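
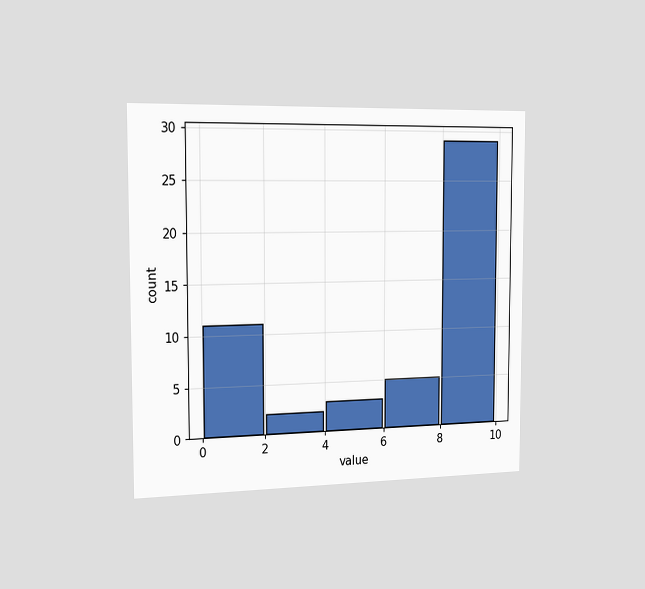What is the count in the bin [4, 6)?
3

The chart is viewed slightly from the left. The [4, 6) bin has height 3.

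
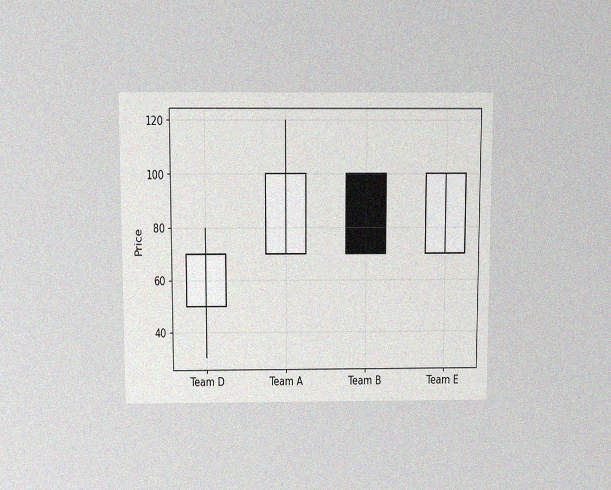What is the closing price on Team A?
The chart is viewed slightly from above, with some photo noise. The Team A candle closes at 100.

100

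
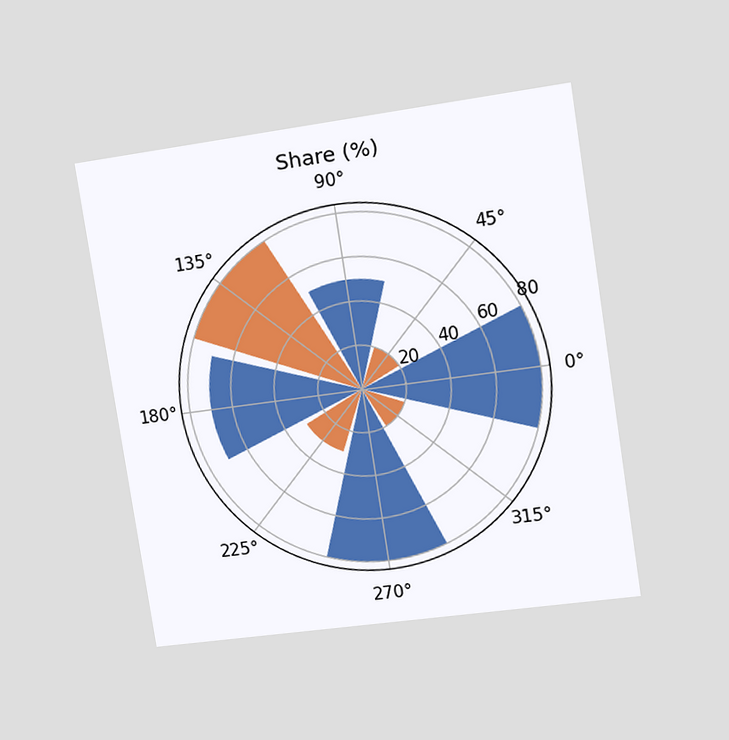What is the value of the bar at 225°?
30%

The chart is tilted about 9° counter-clockwise and viewed at a slight angle. The bar at 225° reaches 30% on the radial axis.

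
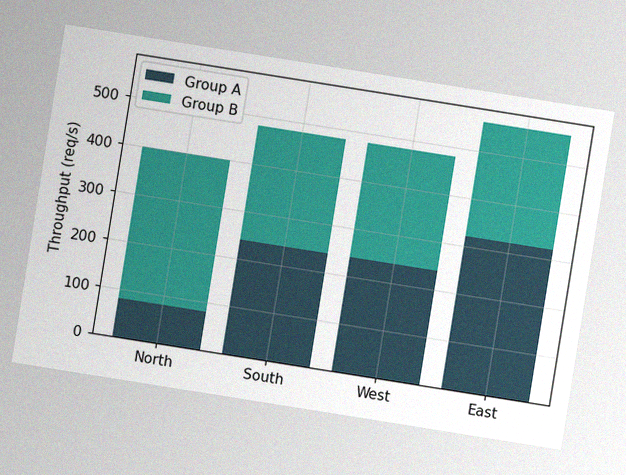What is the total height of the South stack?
The chart is tilted about 9° clockwise, with some photo noise. The South stack's top reaches 480req/s on the y-axis.

480req/s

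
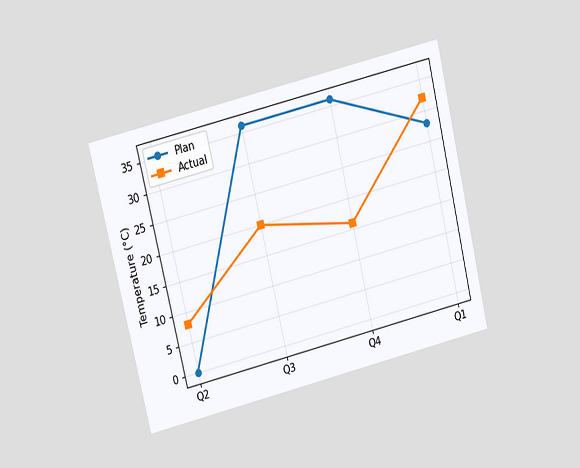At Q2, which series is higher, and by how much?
Actual, by 8°C

The chart is tilted about 13° counter-clockwise and viewed at a slight angle. At Q2, Actual sits above the other line by 8°C.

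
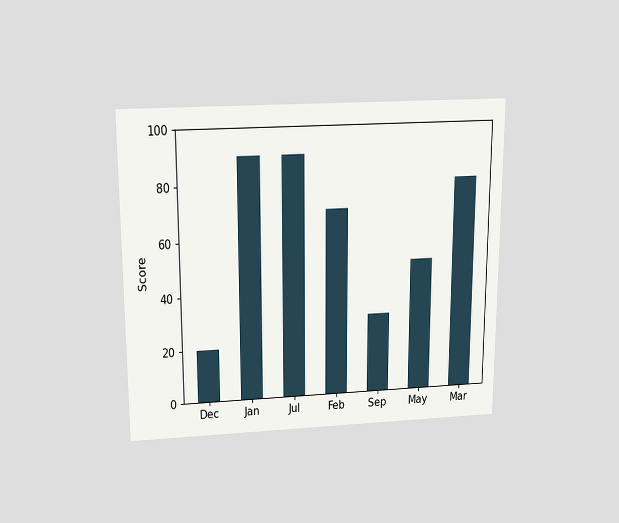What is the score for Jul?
The chart is viewed slightly from above. Reading along the chart's y-axis, the Jul bar reaches 90.

90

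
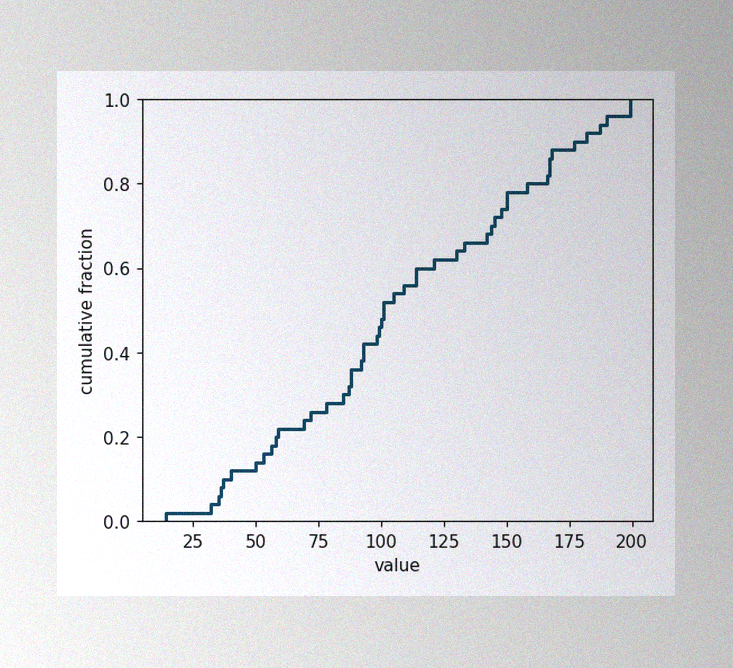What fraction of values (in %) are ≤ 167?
The image has some photo noise and uneven lighting. At x=167 the ECDF step is at 86%.

86%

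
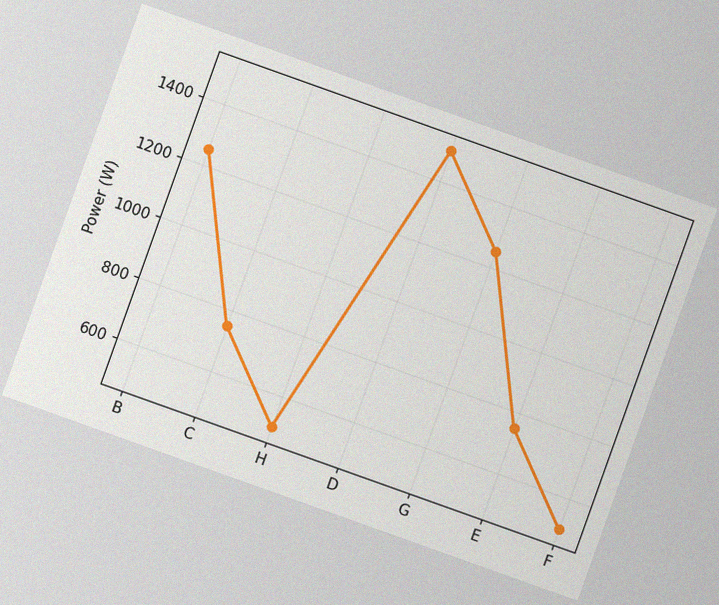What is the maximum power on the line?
The chart is tilted about 20° clockwise, with some photo noise. The highest point is at D, and reading across to the y-axis gives 1500W.

1500W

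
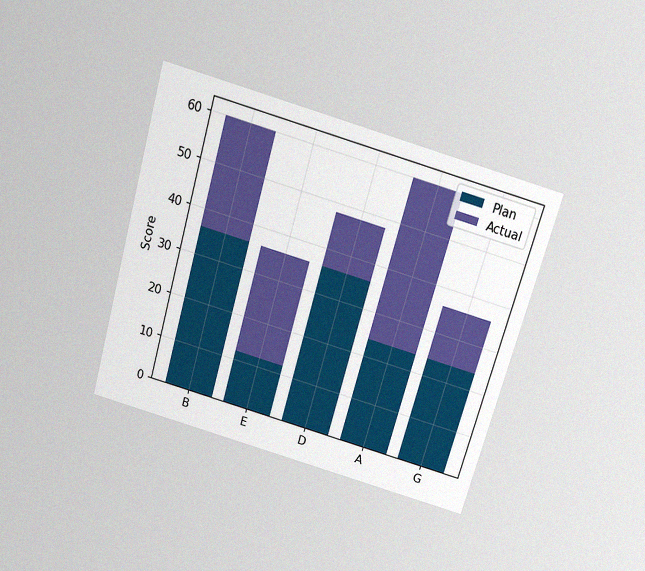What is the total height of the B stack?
The chart is tilted about 16° clockwise and viewed slightly from above, with some photo noise. The B stack's top reaches 60 on the y-axis.

60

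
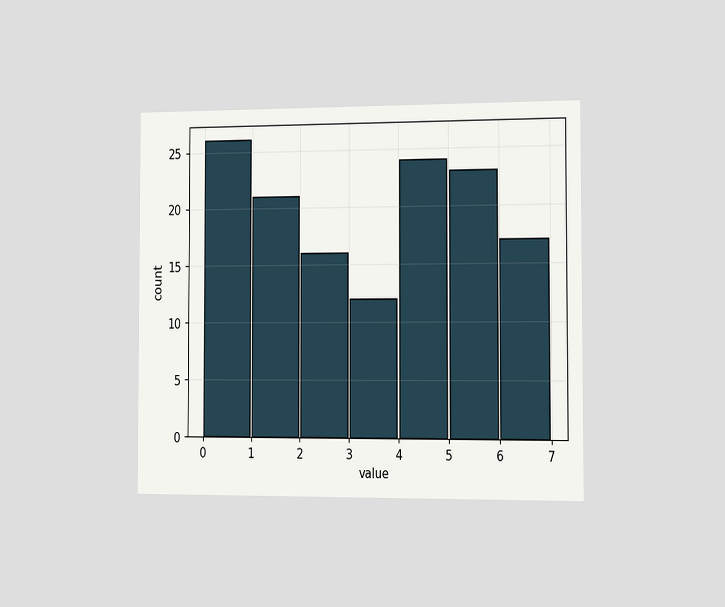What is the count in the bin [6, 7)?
The chart is viewed slightly from the right. The [6, 7) bin has height 17.

17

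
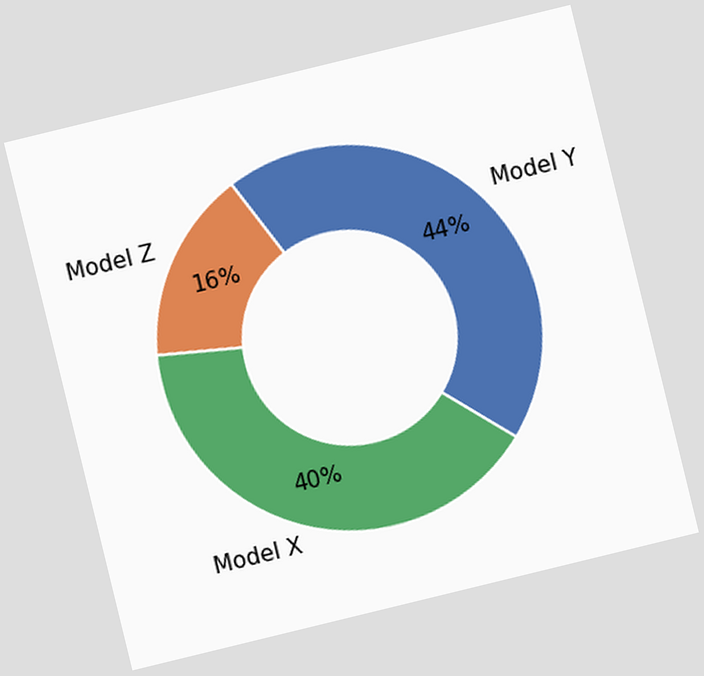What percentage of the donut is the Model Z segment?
16%

The chart is tilted about 14° counter-clockwise. The Model Z segment takes up 16% of the ring.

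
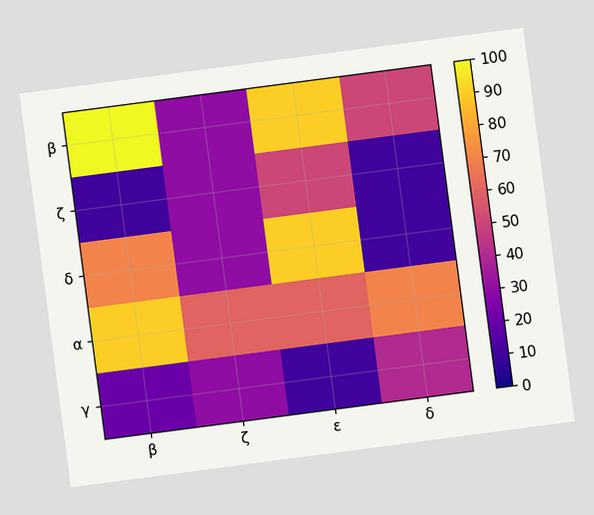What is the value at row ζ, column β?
10

The chart is tilted about 7° counter-clockwise. Matching cell (ζ, β) against the colorbar gives 10.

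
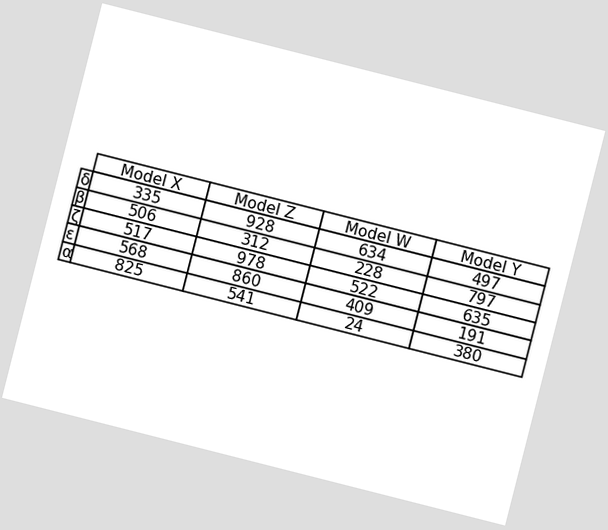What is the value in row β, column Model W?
The chart is tilted about 14° clockwise. The (β, Model W) cell reads 228.

228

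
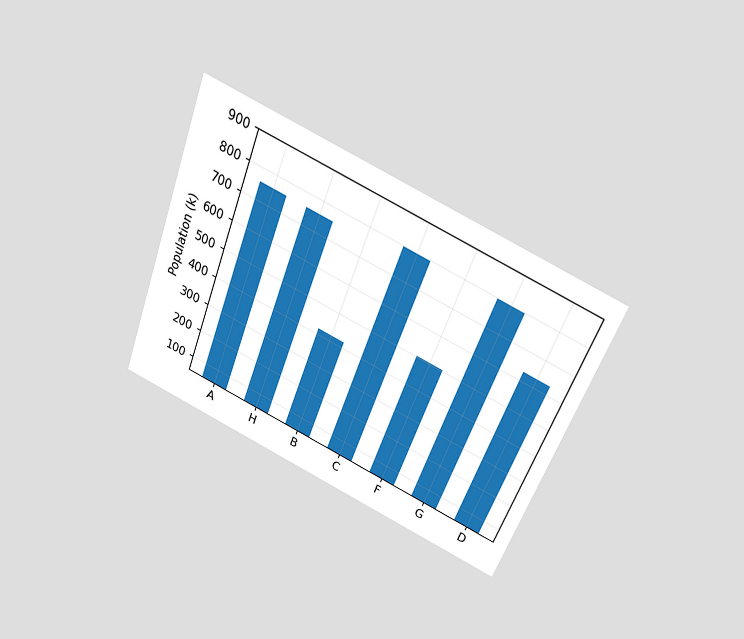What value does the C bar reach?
The chart is tilted about 21° clockwise and viewed slightly from above. Reading along the chart's y-axis, the C bar reaches 798k.

798k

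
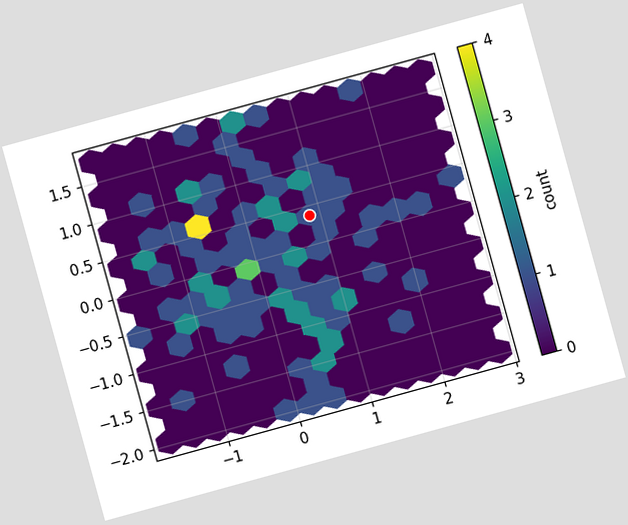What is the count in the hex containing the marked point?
The chart is tilted about 15° counter-clockwise. The marked hex reads 1 on the colorbar.

1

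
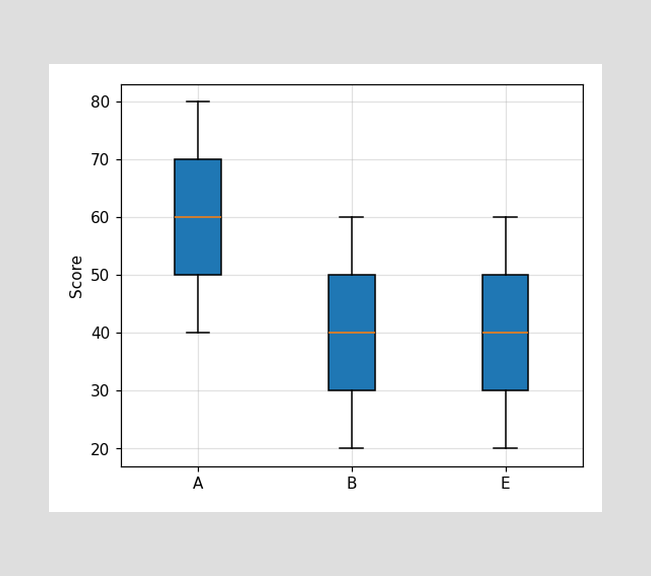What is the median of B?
The median line in the B box sits at 40.

40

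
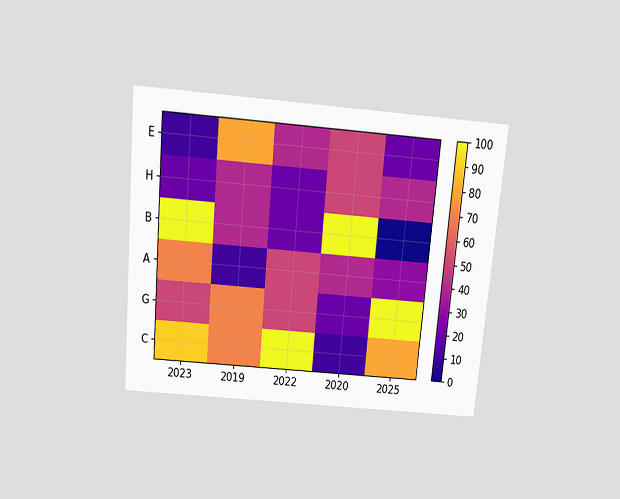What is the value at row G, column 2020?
20

The chart is tilted about 5° clockwise and viewed slightly from above. Matching cell (G, 2020) against the colorbar gives 20.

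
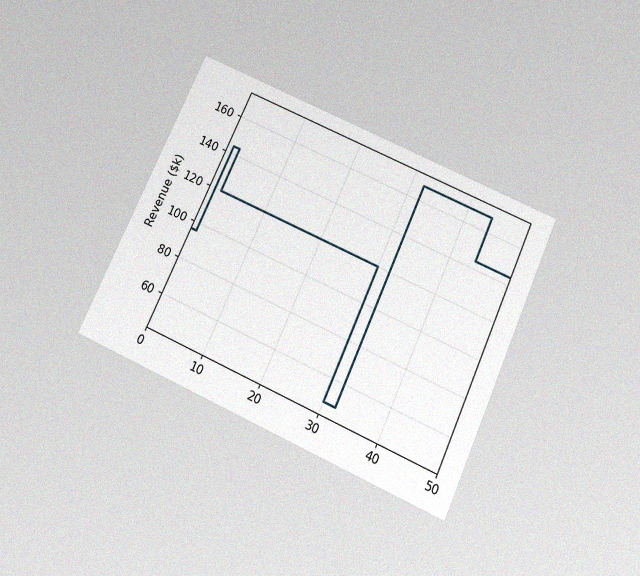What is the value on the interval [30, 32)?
The chart is tilted about 24° clockwise and viewed slightly from below, with some photo noise. On [30, 32) the step sits at $48k.

$48k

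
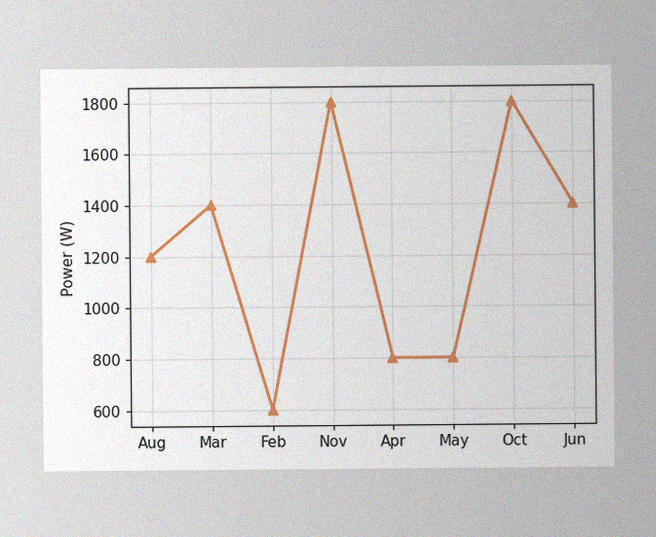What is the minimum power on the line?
The image has some photo noise and uneven lighting. The lowest point is at Feb, and reading across to the y-axis gives 600W.

600W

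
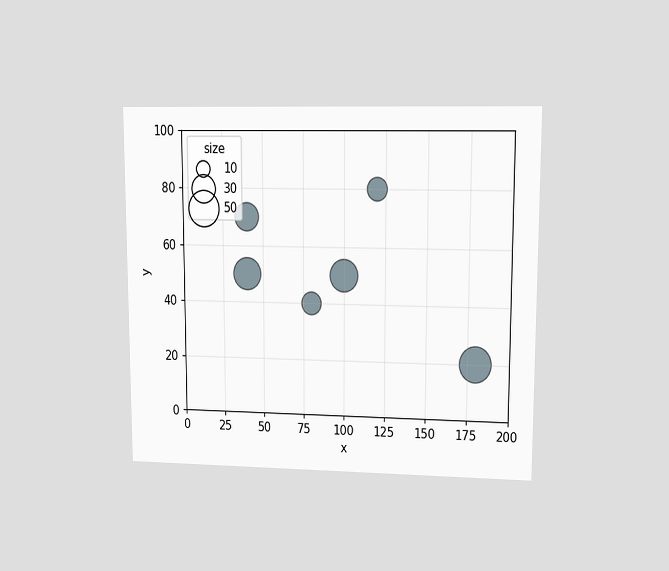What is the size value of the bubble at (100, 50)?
40

The chart is viewed at a slight angle. Matching the bubble at (100, 50) against the size legend gives 40.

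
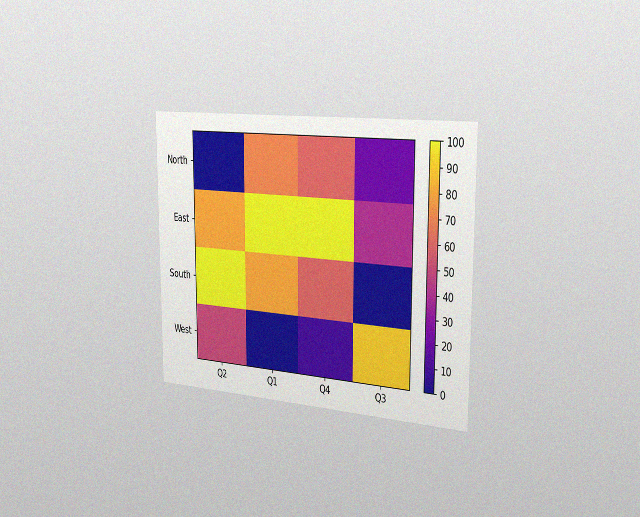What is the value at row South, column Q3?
0

The chart is viewed slightly from the right, with some photo noise. Matching cell (South, Q3) against the colorbar gives 0.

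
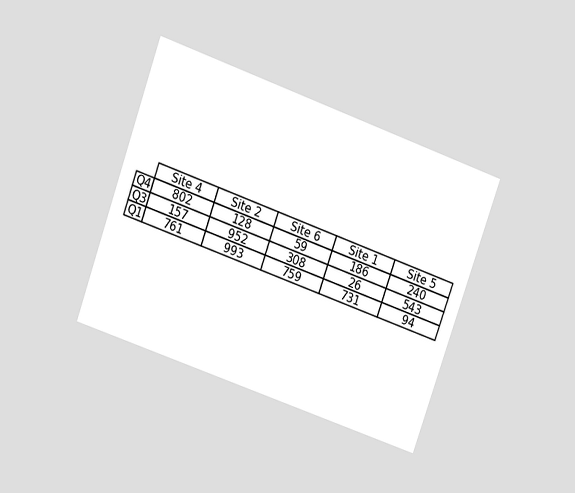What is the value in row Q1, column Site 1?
731

The chart is tilted about 20° clockwise and viewed at a slight angle. The (Q1, Site 1) cell reads 731.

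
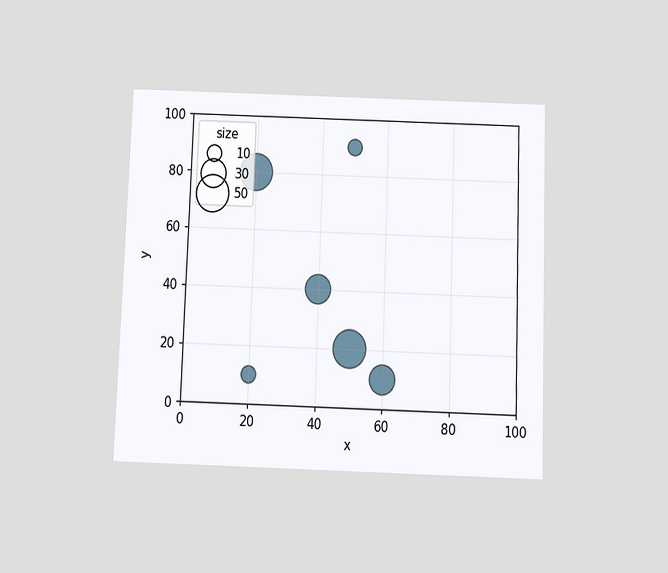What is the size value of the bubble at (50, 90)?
10

The chart is tilted about 2° clockwise and viewed slightly from below. Matching the bubble at (50, 90) against the size legend gives 10.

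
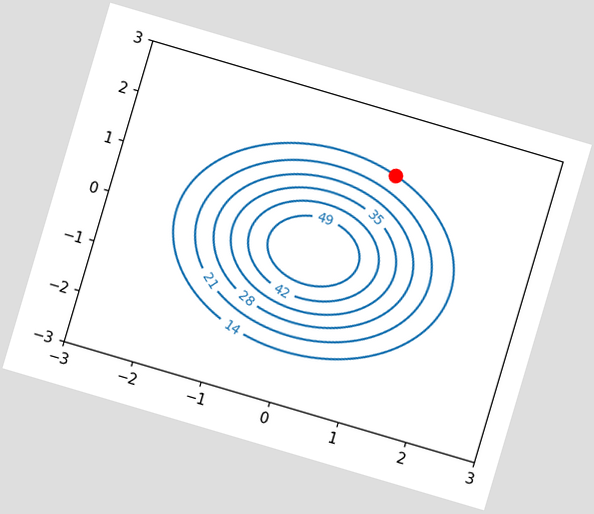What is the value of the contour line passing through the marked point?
14

The chart is tilted about 16° clockwise. The marked point sits on the contour labelled 14.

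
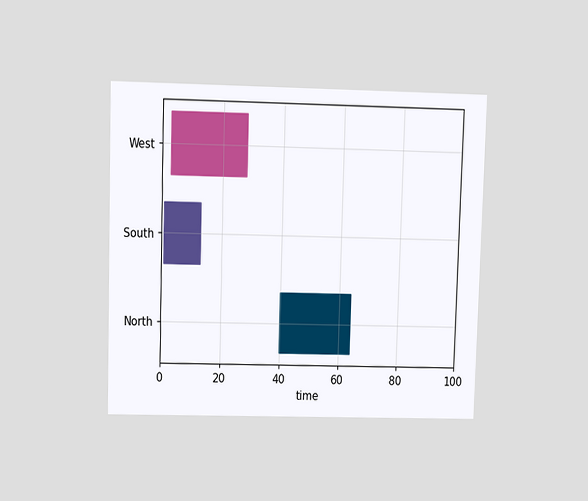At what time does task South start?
The chart is viewed at a slight angle. The South bar begins at t=1.

1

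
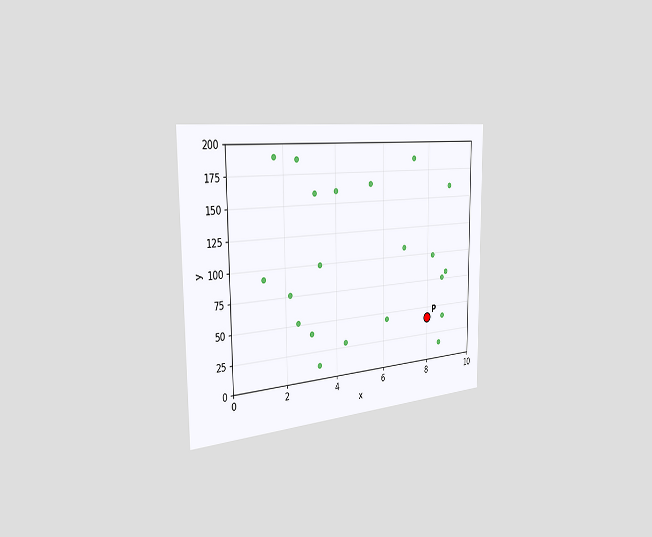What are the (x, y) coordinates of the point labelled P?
The chart is viewed slightly from the left. Following the gridlines from P to each axis, P sits at (8, 40).

(8, 40)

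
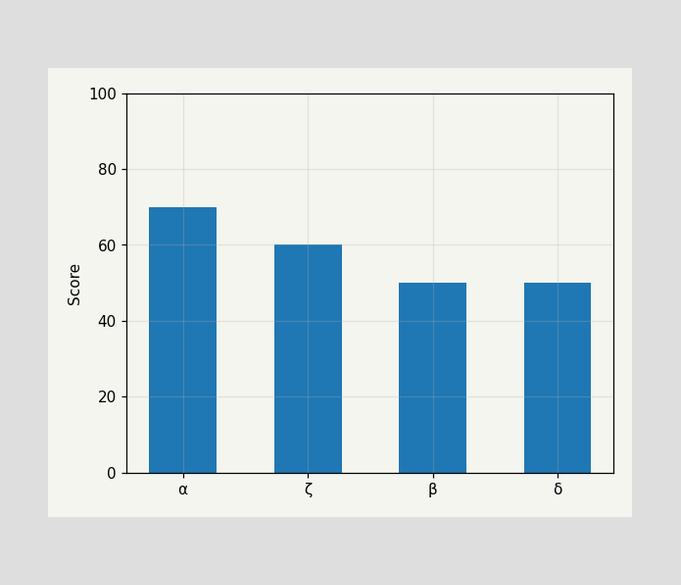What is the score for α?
70

Reading along the chart's y-axis, the α bar reaches 70.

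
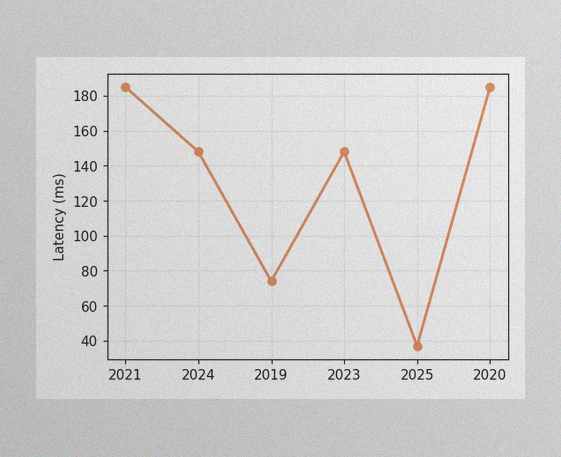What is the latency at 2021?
185ms

The image has some photo noise and uneven lighting. At 2021, the line is at 185ms.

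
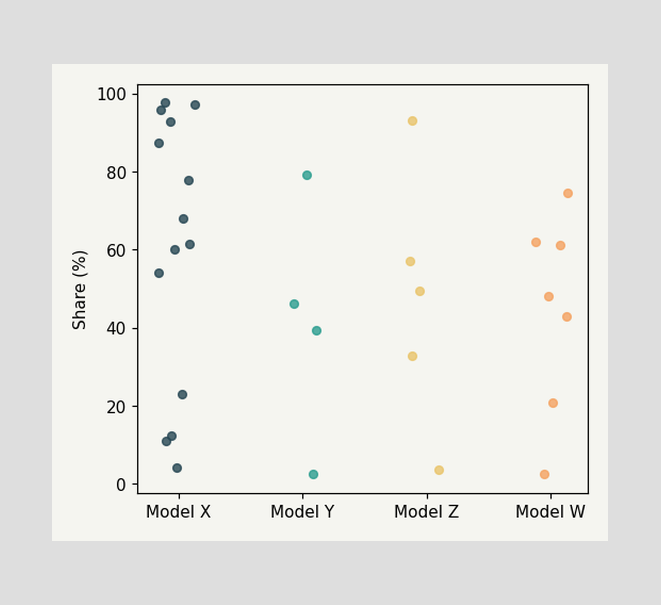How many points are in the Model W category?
7

Counting the markers in the Model W column gives 7.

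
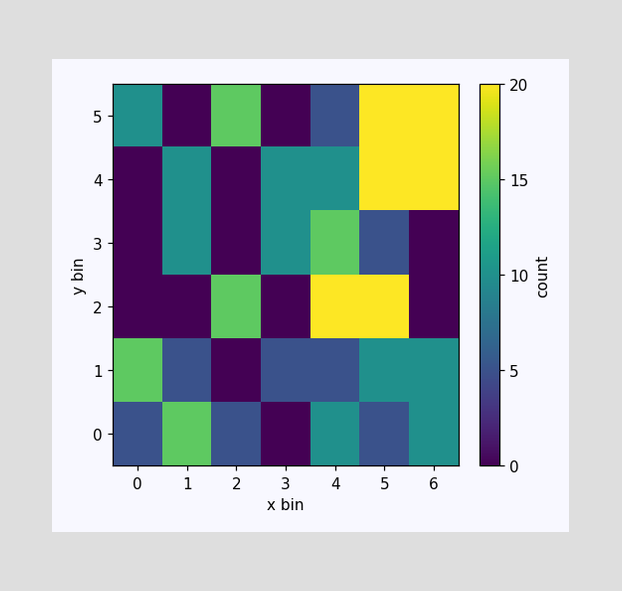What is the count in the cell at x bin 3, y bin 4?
Matching the cell (3, 4) against the colorbar gives 10.

10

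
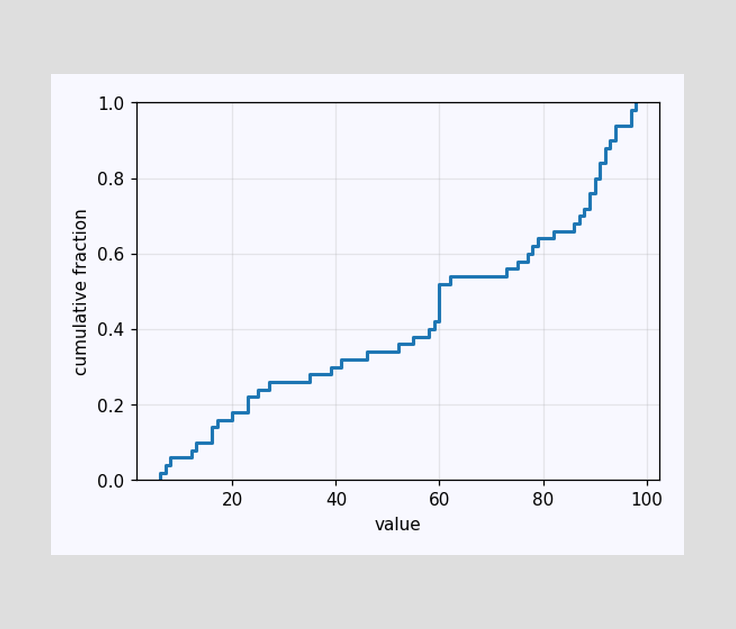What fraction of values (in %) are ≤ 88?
72%

At x=88 the ECDF step is at 72%.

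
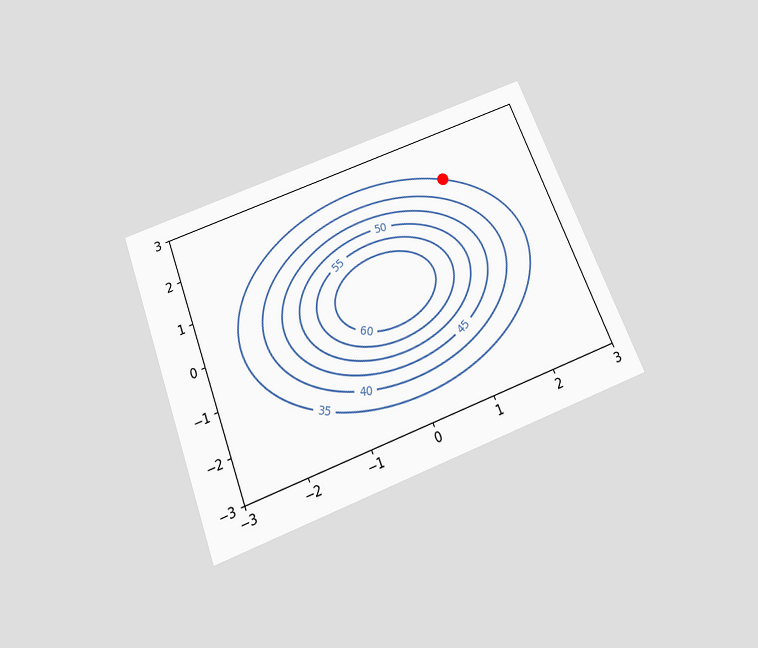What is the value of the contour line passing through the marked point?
The chart is tilted about 21° counter-clockwise and viewed slightly from below. The marked point sits on the contour labelled 35.

35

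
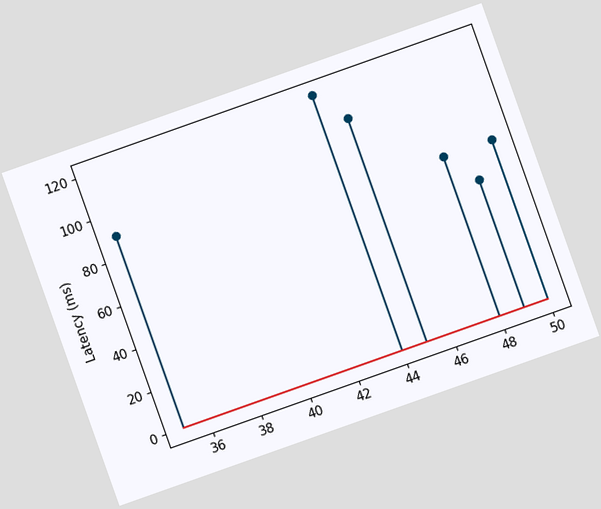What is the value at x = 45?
105ms

The chart is tilted about 20° counter-clockwise. The stem at x=45 reaches 105ms.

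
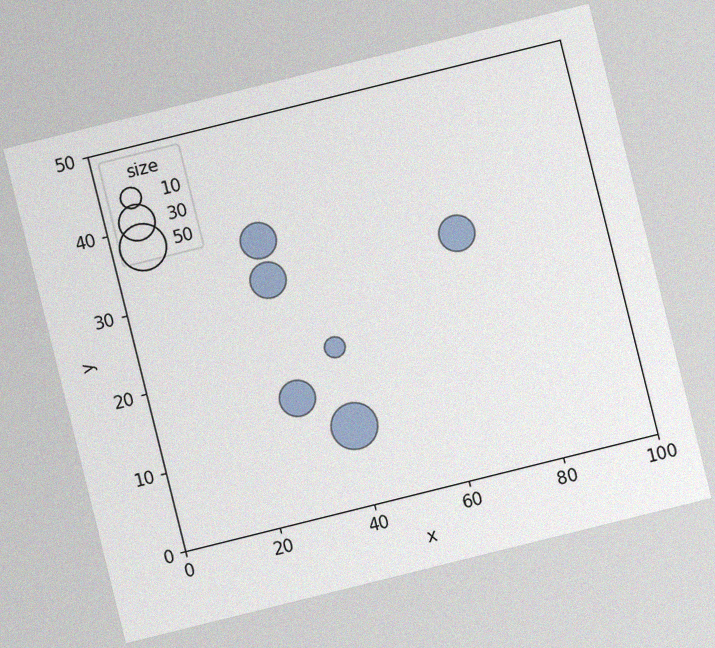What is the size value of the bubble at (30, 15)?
The chart is tilted about 14° counter-clockwise, with some photo noise. Matching the bubble at (30, 15) against the size legend gives 30.

30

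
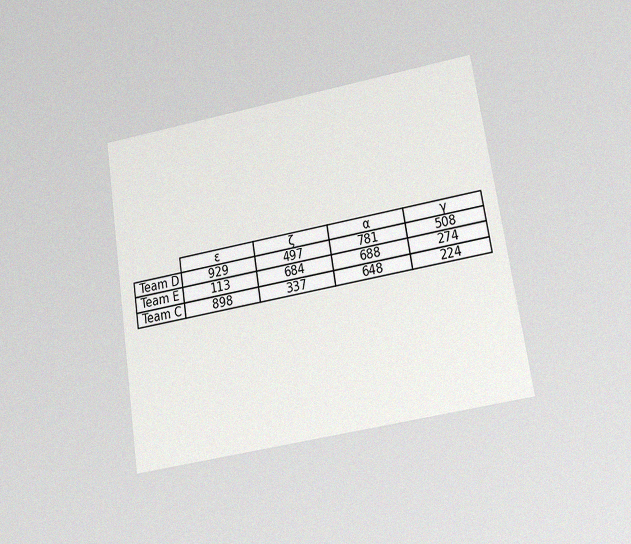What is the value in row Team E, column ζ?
684

The chart is tilted about 9° counter-clockwise and viewed at a slight angle, with some photo noise. The (Team E, ζ) cell reads 684.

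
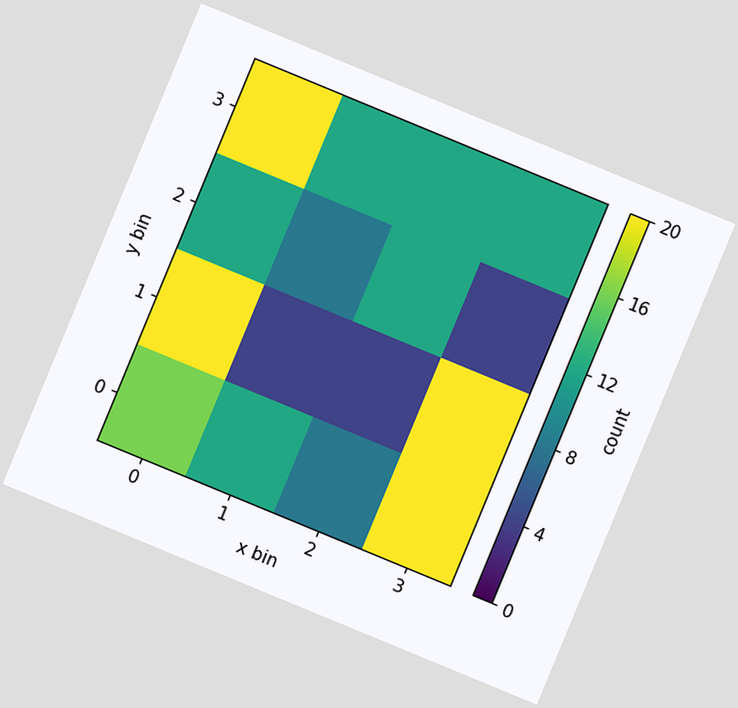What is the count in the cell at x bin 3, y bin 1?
The chart is tilted about 22° clockwise. Matching the cell (3, 1) against the colorbar gives 20.

20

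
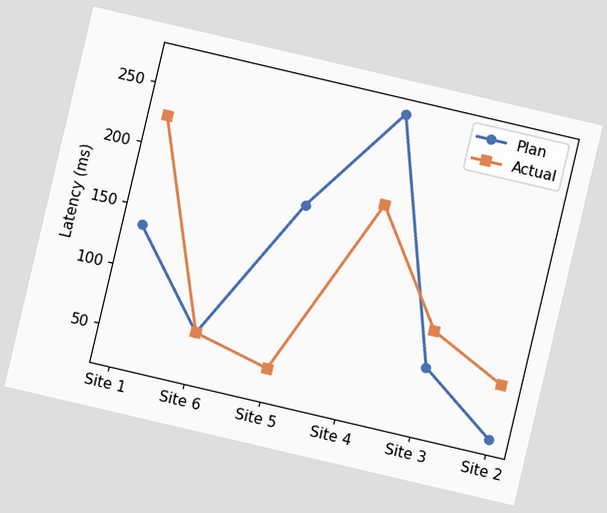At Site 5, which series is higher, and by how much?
The chart is tilted about 13° clockwise. At Site 5, Plan sits above the other line by 135ms.

Plan, by 135ms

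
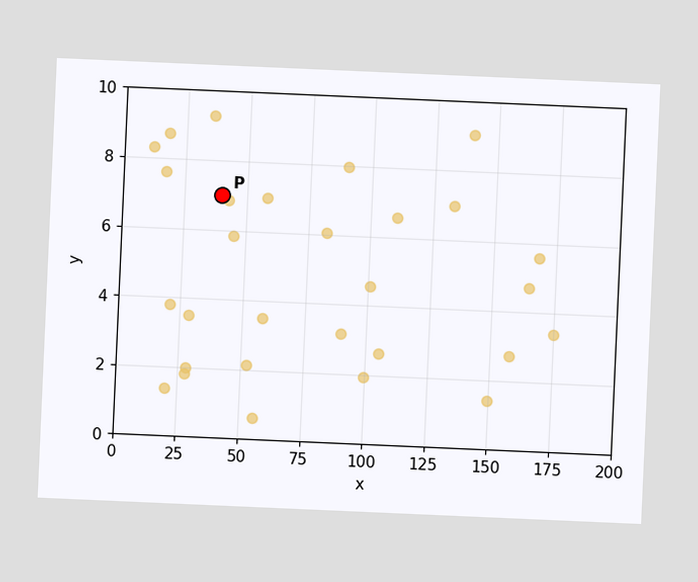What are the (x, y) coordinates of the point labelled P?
(40, 7)

The chart is tilted about 3° clockwise. Following the gridlines from P to each axis, P sits at (40, 7).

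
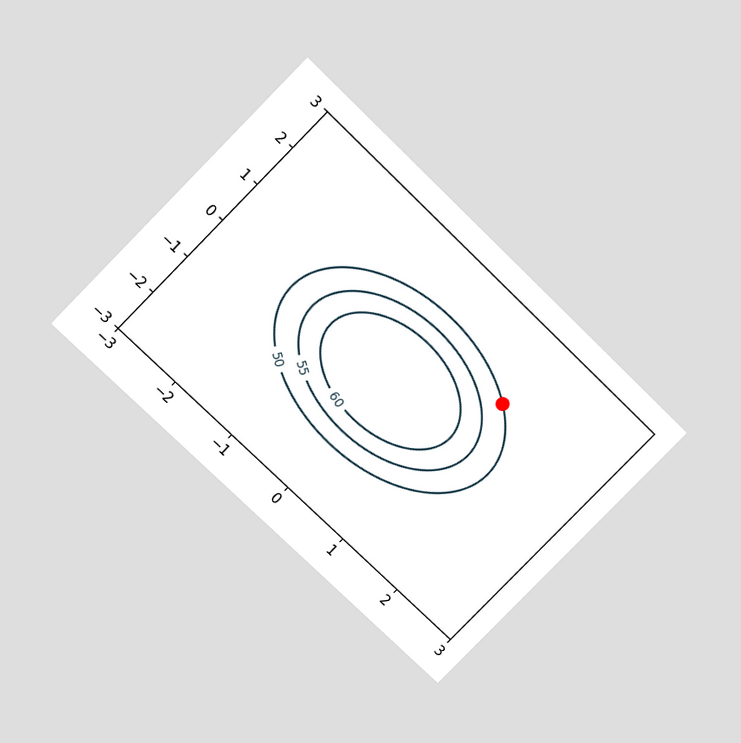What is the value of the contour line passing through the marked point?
The chart is tilted about 44° clockwise and viewed slightly from above. The marked point sits on the contour labelled 50.

50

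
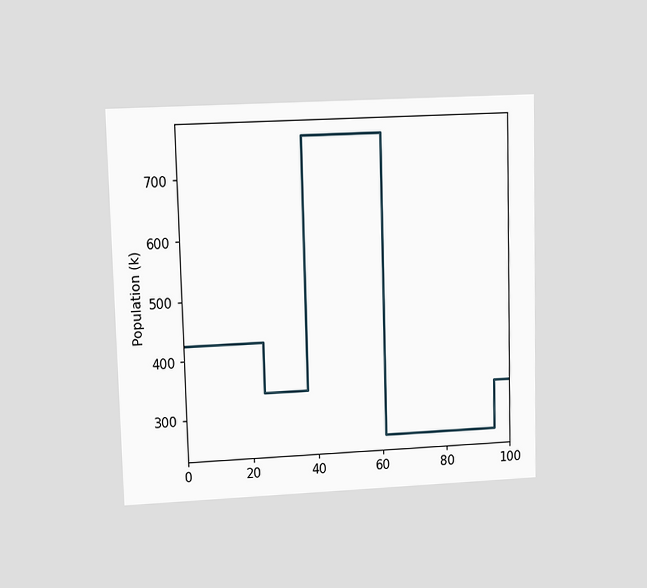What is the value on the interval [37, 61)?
765k

The chart is viewed at a slight angle. On [37, 61) the step sits at 765k.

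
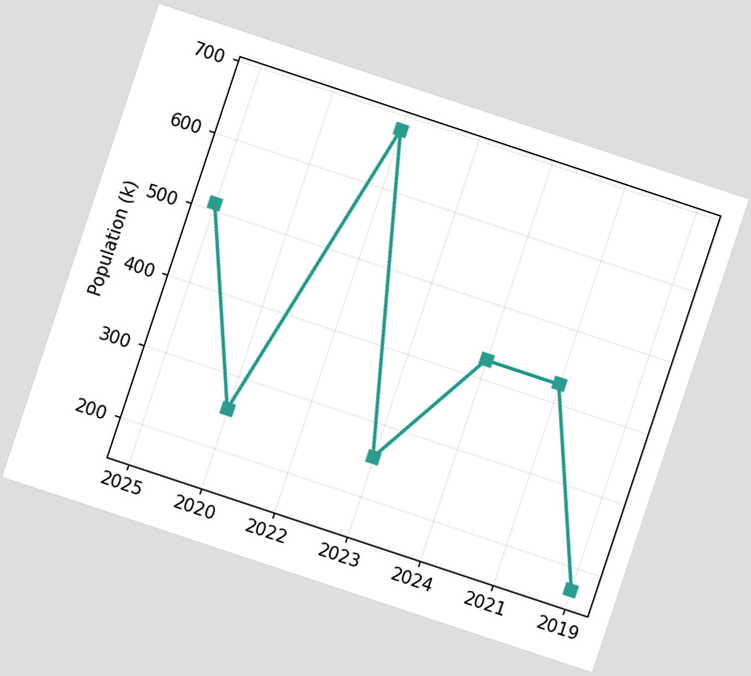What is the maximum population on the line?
680k

The chart is tilted about 18° clockwise. The highest point is at 2022, and reading across to the y-axis gives 680k.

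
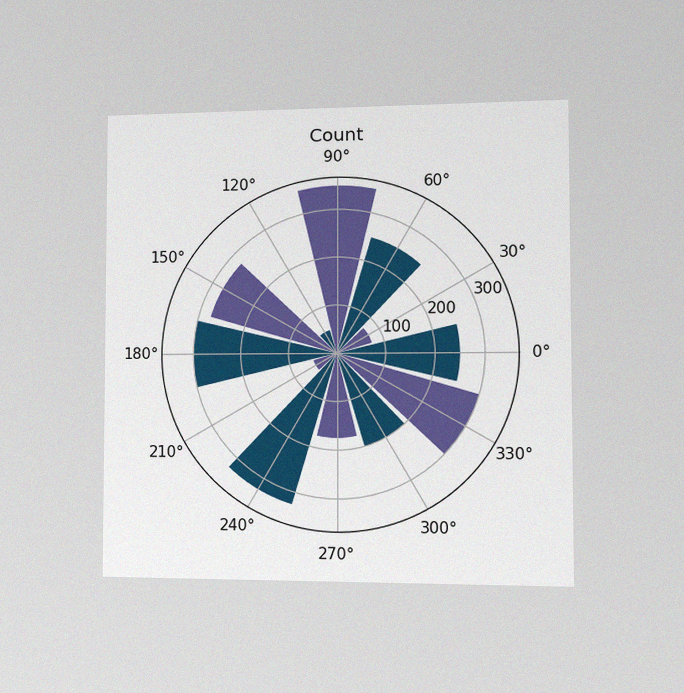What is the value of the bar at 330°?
The chart is viewed slightly from the right, with some photo noise. The bar at 330° reaches 300 on the radial axis.

300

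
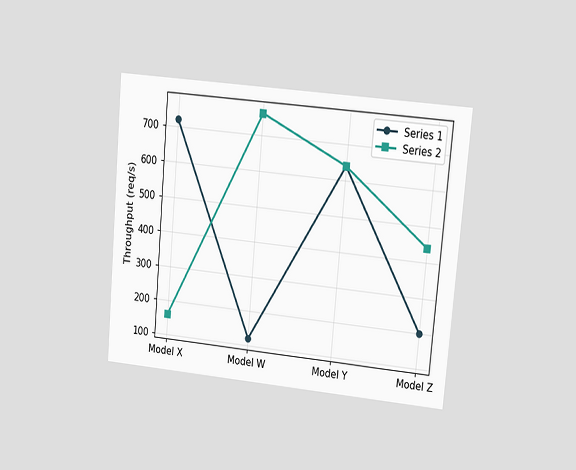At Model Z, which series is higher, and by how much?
The chart is tilted about 5° clockwise and viewed at a slight angle. At Model Z, Series 2 sits above the other line by 240req/s.

Series 2, by 240req/s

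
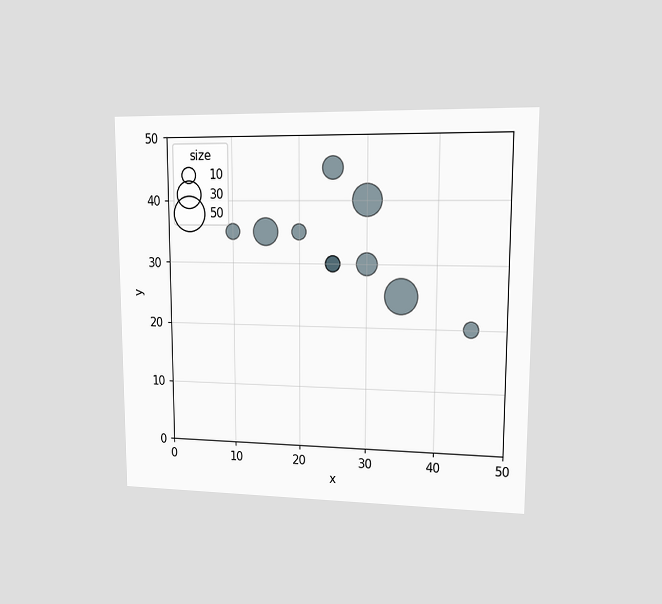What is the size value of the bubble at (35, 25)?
50

The chart is viewed at a slight angle. Matching the bubble at (35, 25) against the size legend gives 50.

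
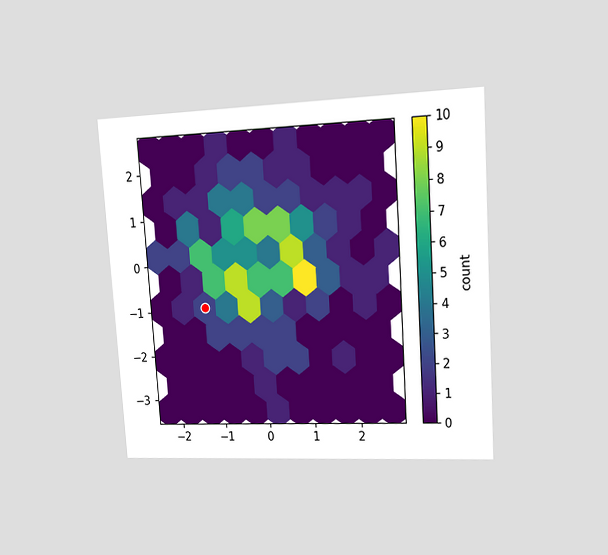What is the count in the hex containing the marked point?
2

The chart is tilted about 4° counter-clockwise and viewed at a slight angle. The marked hex reads 2 on the colorbar.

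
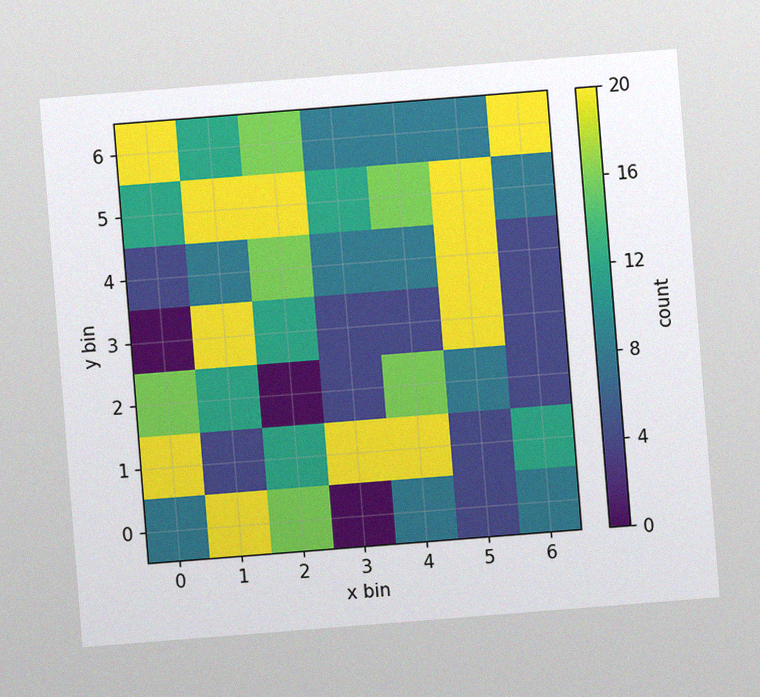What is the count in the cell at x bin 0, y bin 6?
20

The chart is tilted about 4° counter-clockwise, with some photo noise. Matching the cell (0, 6) against the colorbar gives 20.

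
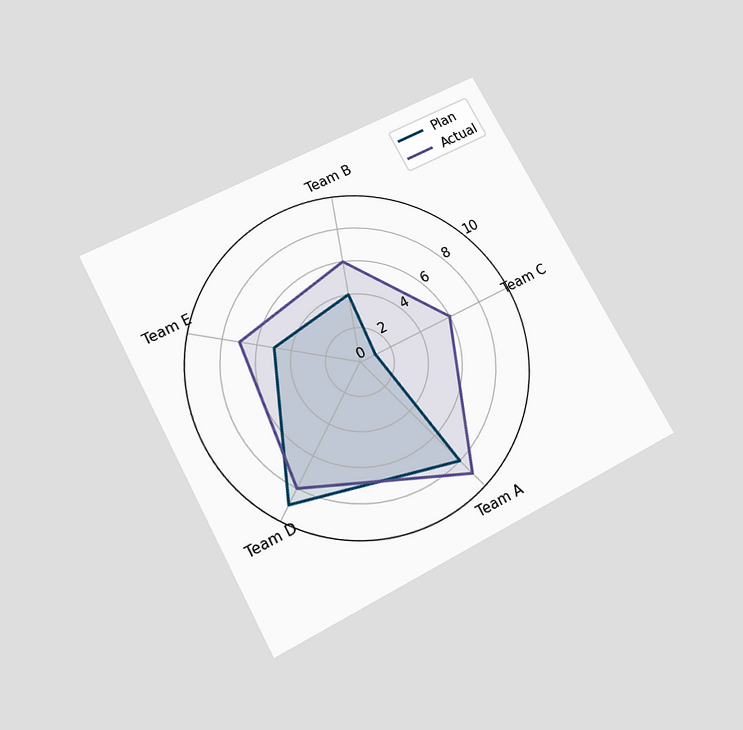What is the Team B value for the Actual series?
The chart is tilted about 28° counter-clockwise and viewed slightly from below. On the Team B axis, Actual reaches 6.

6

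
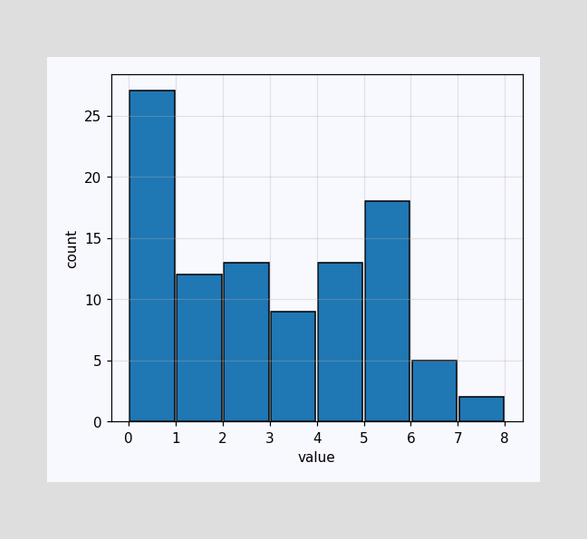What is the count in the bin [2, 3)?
The [2, 3) bin has height 13.

13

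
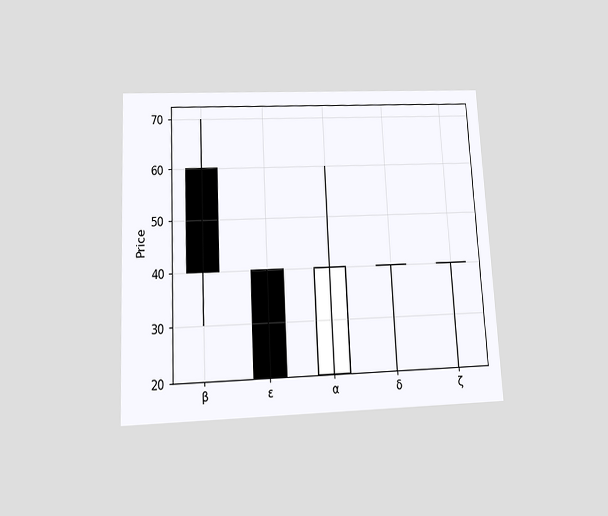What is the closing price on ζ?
The chart is tilted about 3° counter-clockwise and viewed slightly from below. The ζ candle closes at 40.

40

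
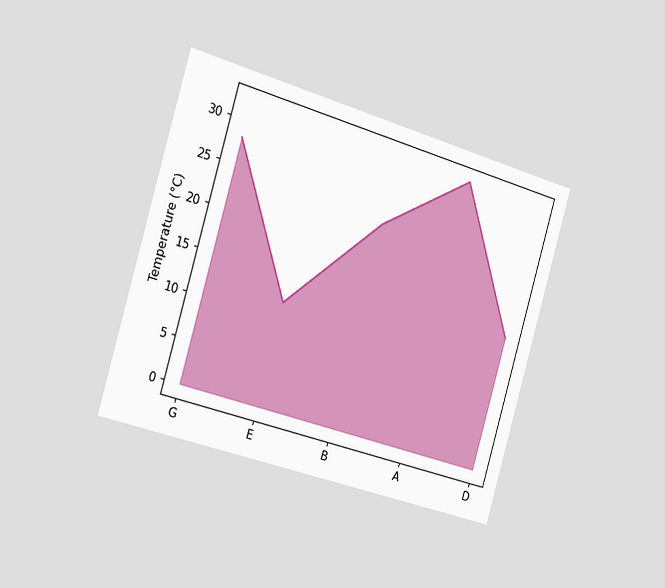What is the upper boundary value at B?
24°C

The chart is tilted about 16° clockwise and viewed slightly from the left. At B the upper boundary is at 24°C.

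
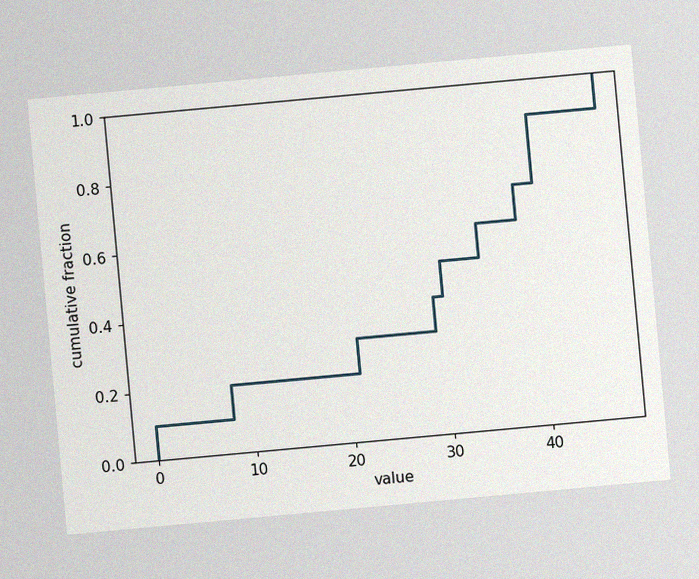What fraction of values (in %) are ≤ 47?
100%

The chart is tilted about 5° counter-clockwise, with some photo noise. At x=47 the ECDF step is at 100%.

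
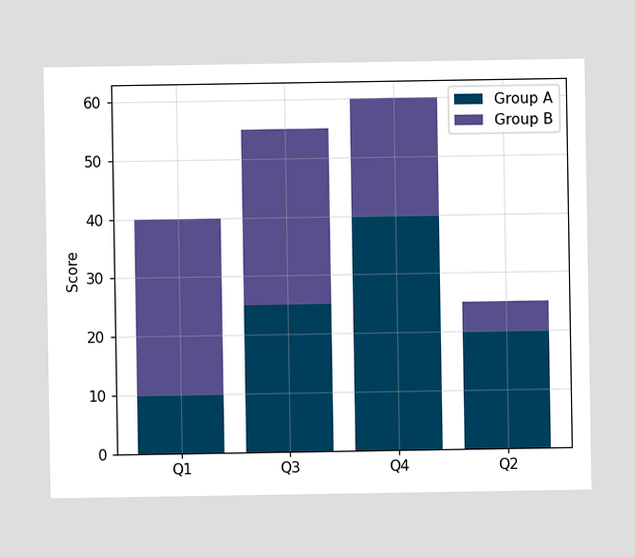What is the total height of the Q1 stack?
The Q1 stack's top reaches 40 on the y-axis.

40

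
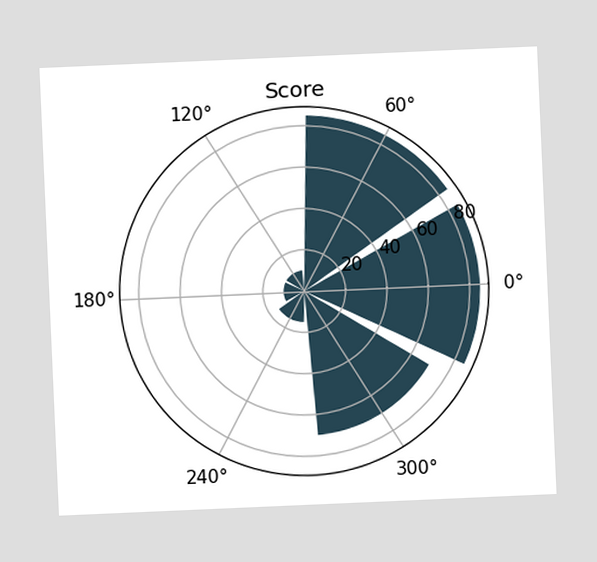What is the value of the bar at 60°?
The chart is tilted about 3° counter-clockwise. The bar at 60° reaches 85 on the radial axis.

85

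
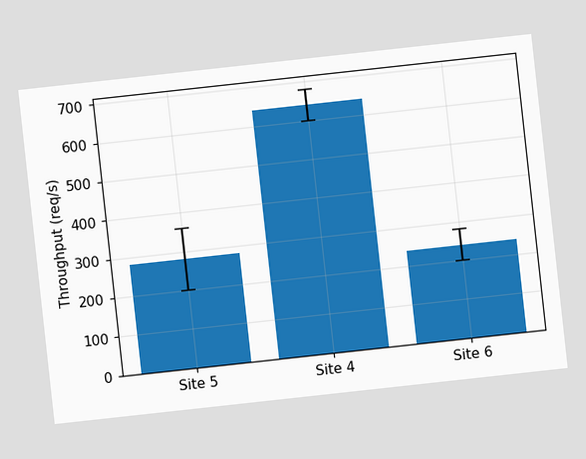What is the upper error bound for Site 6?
280req/s

The chart is tilted about 6° counter-clockwise. The Site 6 bar's upper whisker reaches 280req/s.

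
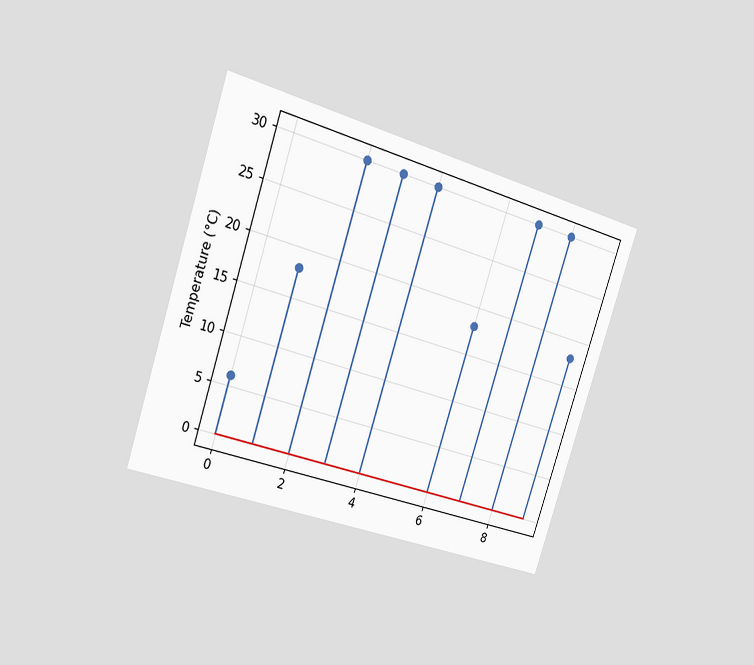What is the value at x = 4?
The chart is tilted about 18° clockwise and viewed slightly from the left. The stem at x=4 reaches 30°C.

30°C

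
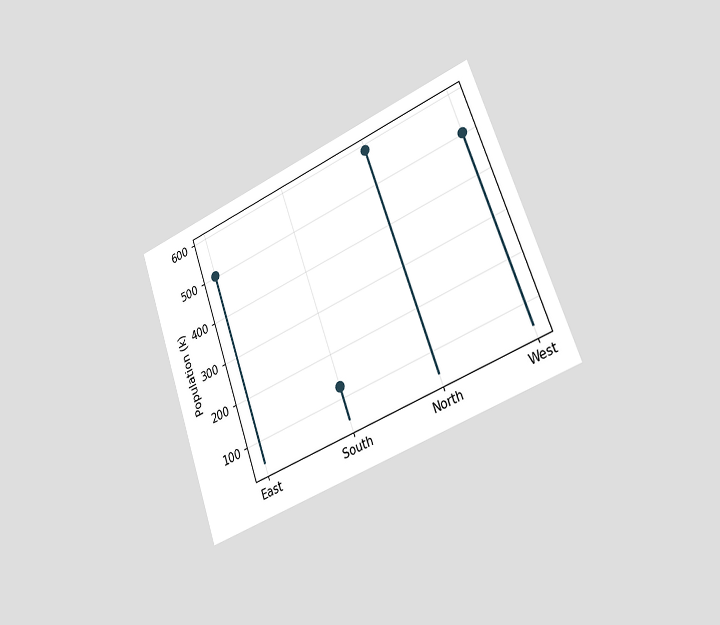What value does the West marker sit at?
504k

The chart is tilted about 20° counter-clockwise and viewed slightly from the right. The West marker sits at 504k.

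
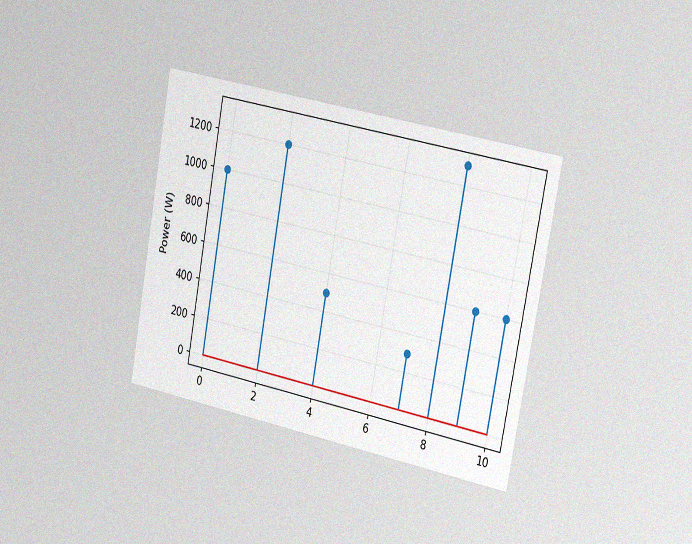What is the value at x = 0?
The chart is tilted about 11° clockwise and viewed slightly from the right, with some photo noise. The stem at x=0 reaches 1000W.

1000W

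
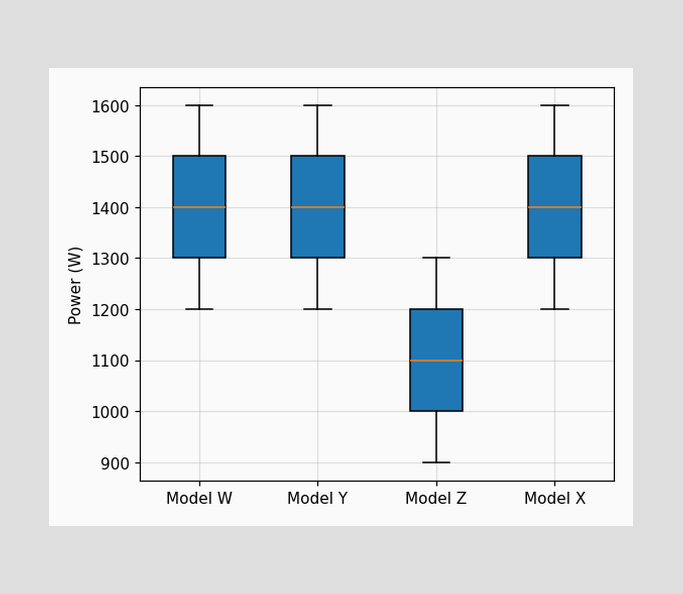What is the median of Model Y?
1400W

The median line in the Model Y box sits at 1400W.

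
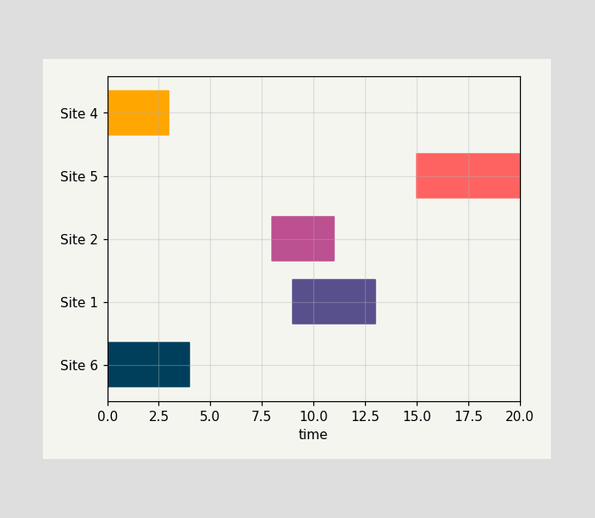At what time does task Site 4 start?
0

The Site 4 bar begins at t=0.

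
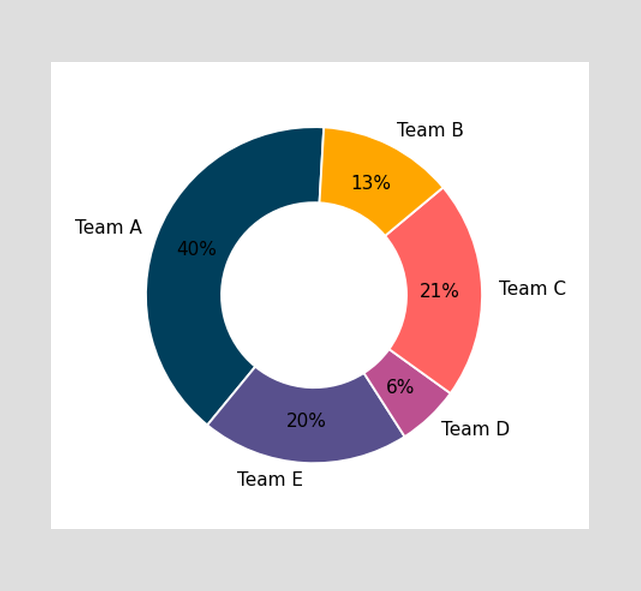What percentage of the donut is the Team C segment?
The Team C segment takes up 21% of the ring.

21%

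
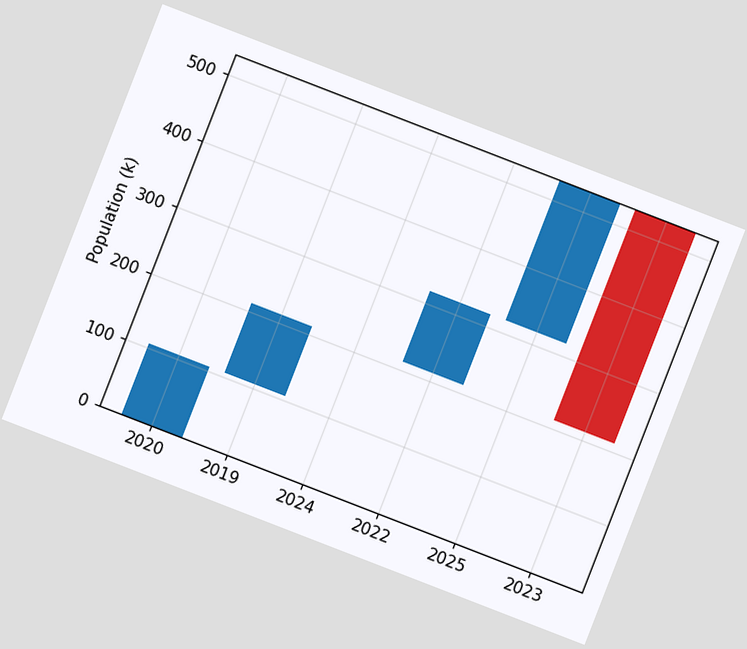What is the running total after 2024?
212k

The chart is tilted about 21° clockwise. After 2024 the running total reaches 212k.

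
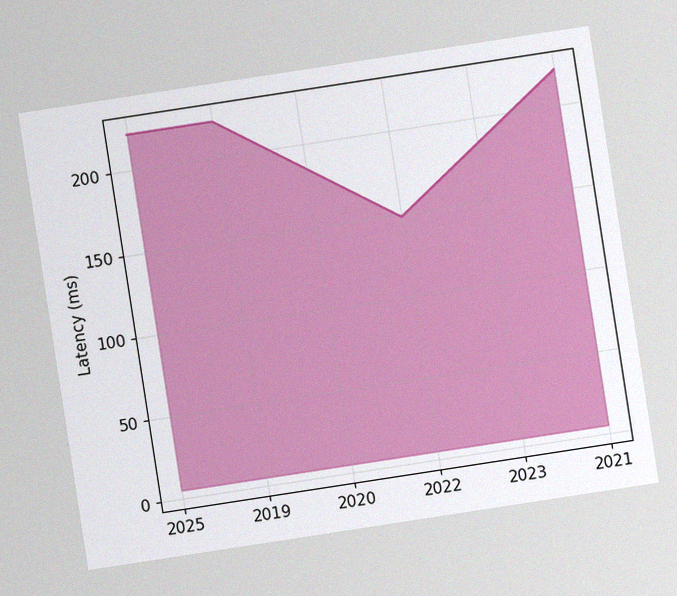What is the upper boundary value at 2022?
The chart is tilted about 9° counter-clockwise, with some photo noise. At 2022 the upper boundary is at 148ms.

148ms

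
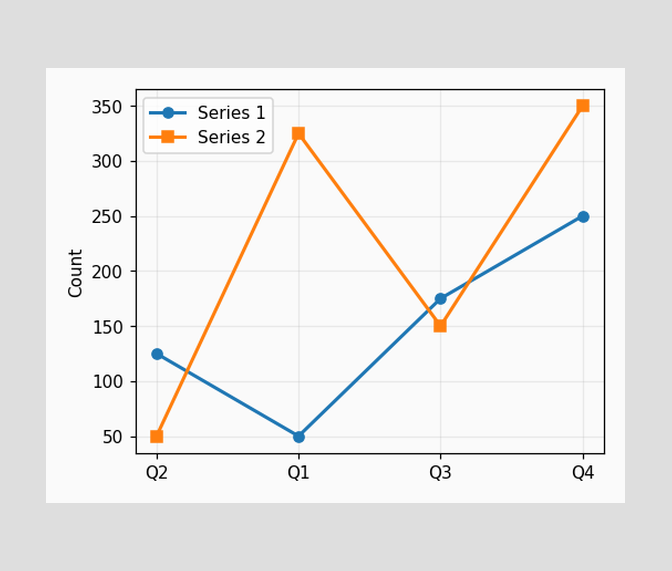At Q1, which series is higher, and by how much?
Series 2, by 275

At Q1, Series 2 sits above the other line by 275.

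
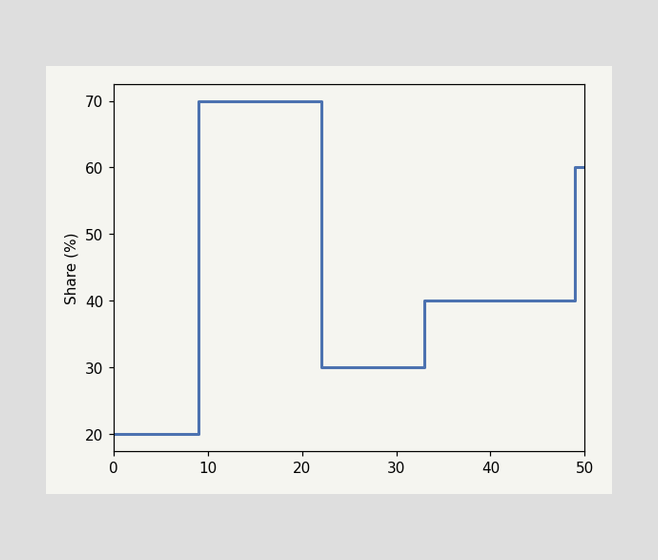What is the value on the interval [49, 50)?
60%

On [49, 50) the step sits at 60%.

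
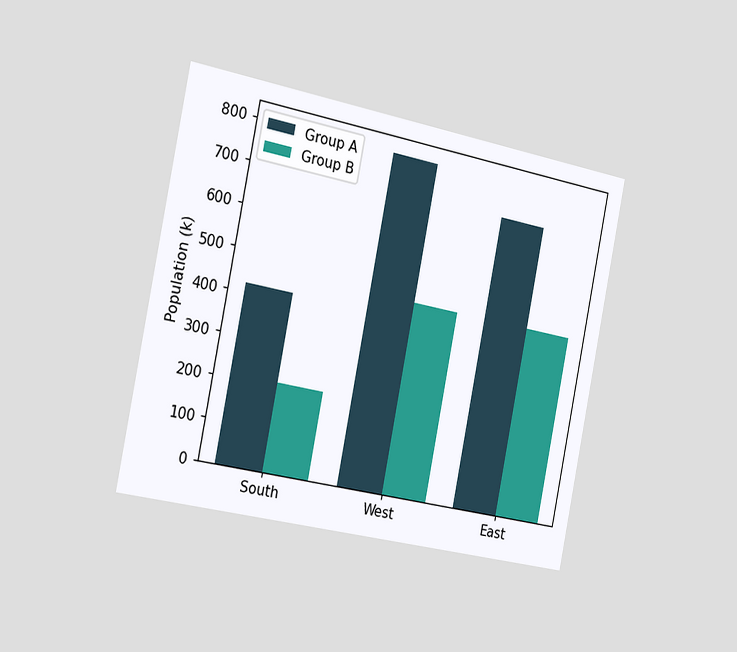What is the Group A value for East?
The chart is tilted about 11° clockwise and viewed slightly from the left. The Group A bar at East reaches 714k on the y-axis.

714k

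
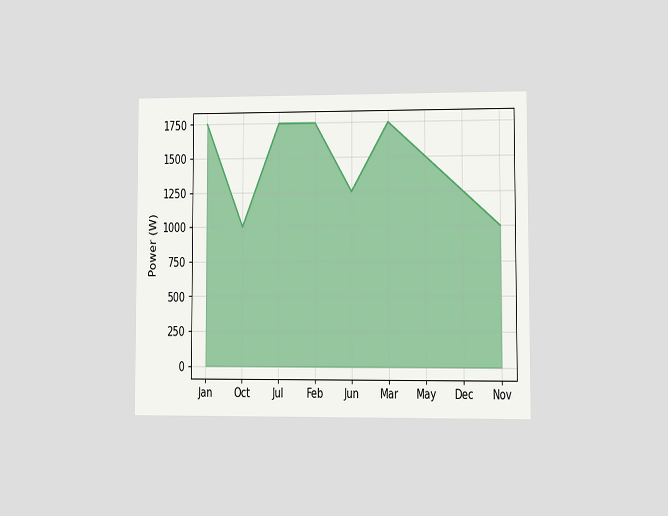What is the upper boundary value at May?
1500W

The chart is viewed at a slight angle. At May the upper boundary is at 1500W.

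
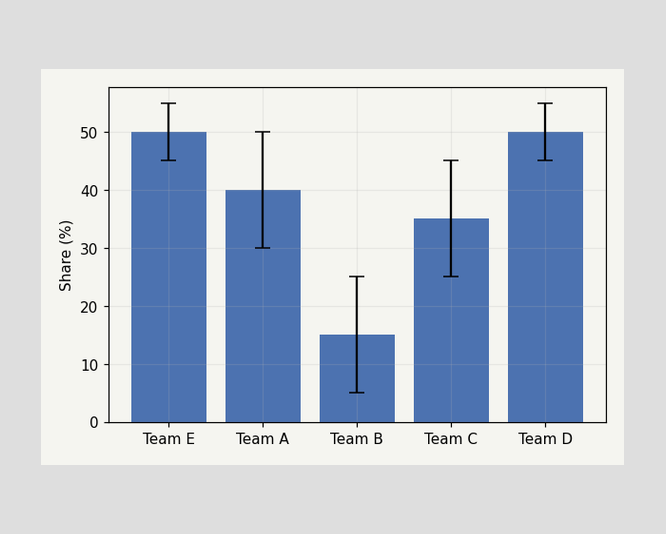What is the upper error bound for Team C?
The Team C bar's upper whisker reaches 45%.

45%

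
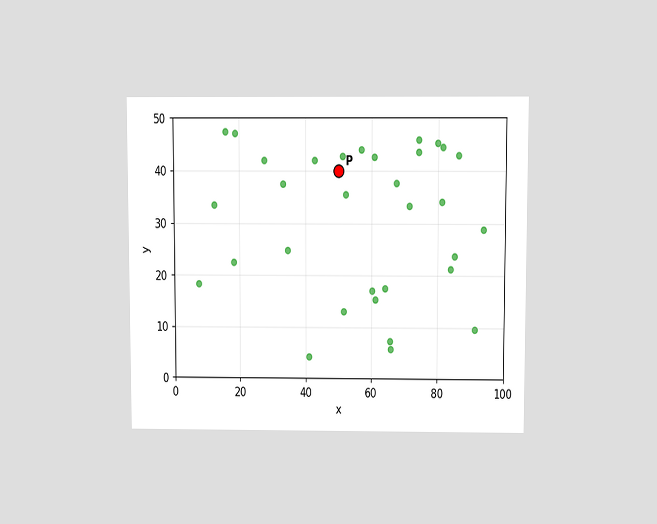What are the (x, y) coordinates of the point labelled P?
The chart is viewed slightly from above. Following the gridlines from P to each axis, P sits at (50, 40).

(50, 40)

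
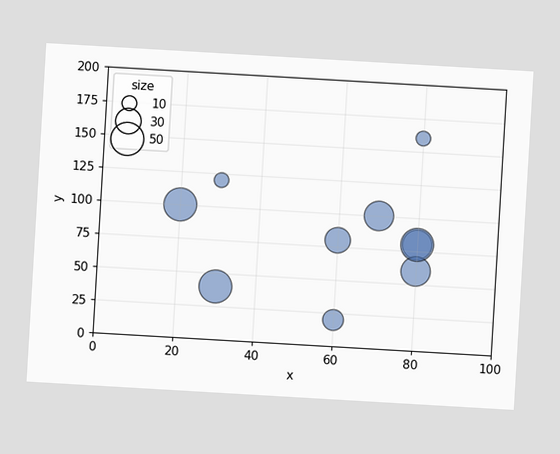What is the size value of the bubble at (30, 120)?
The chart is tilted about 3° clockwise. Matching the bubble at (30, 120) against the size legend gives 10.

10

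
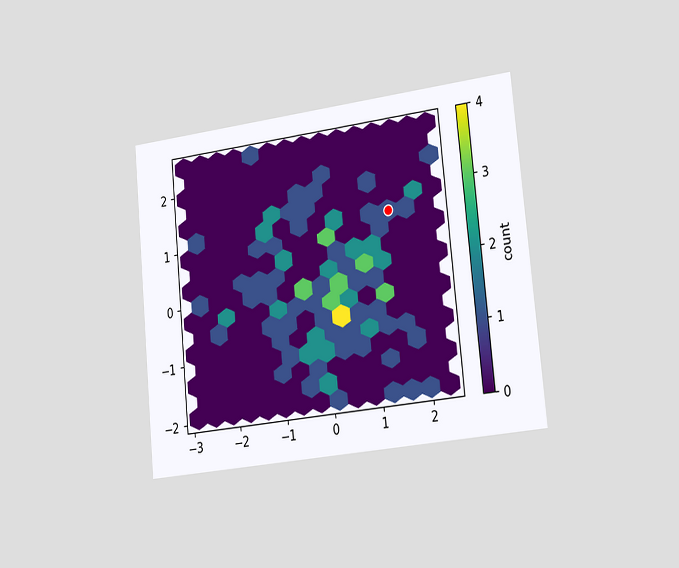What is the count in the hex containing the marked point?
The chart is tilted about 5° counter-clockwise and viewed slightly from the right. The marked hex reads 1 on the colorbar.

1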